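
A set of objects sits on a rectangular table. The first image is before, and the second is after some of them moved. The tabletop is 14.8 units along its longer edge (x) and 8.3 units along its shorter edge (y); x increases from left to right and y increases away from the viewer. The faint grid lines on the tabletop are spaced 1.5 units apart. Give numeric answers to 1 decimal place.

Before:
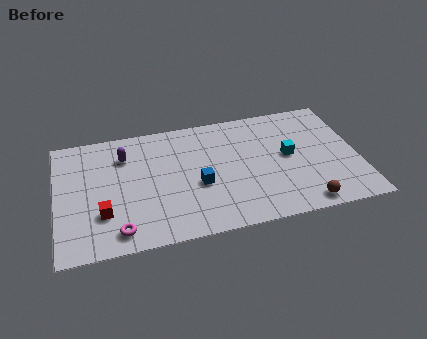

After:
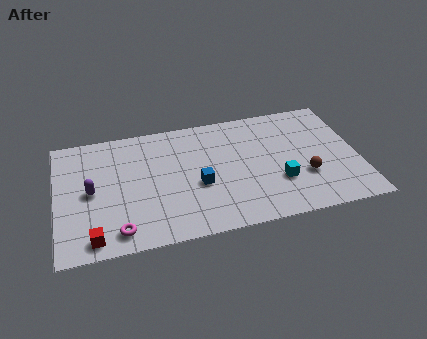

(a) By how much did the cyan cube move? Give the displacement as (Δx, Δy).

(-0.6, -1.7)

The cyan cube was at about (11.4, 4.4) and moved to about (10.8, 2.7).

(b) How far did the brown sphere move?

1.9

The brown sphere was near (11.9, 0.9) before and (12.1, 2.8) after, so it travelled √(0.2² + 1.9²) ≈ 1.9 units.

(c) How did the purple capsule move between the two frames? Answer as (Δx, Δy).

(-1.7, -2.1)

The purple capsule started near (3.4, 6.2) and ended near (1.7, 4.1).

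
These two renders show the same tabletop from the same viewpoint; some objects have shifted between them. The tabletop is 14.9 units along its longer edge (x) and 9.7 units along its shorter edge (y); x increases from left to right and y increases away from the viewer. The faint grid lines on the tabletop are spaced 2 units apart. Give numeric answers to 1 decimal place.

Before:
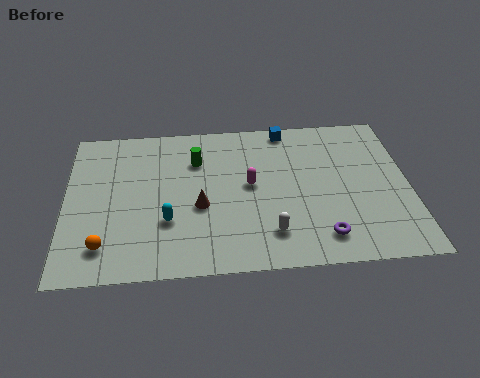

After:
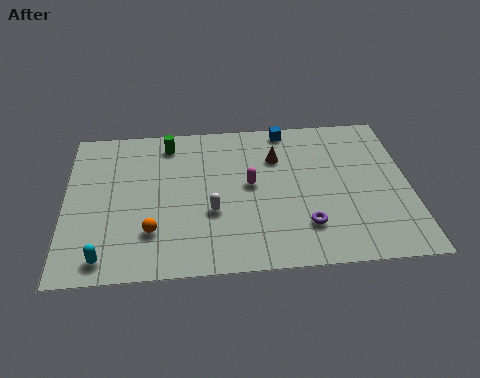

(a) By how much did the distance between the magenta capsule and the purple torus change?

-1.0

They were about 4.6 units apart before and 3.6 after — 1.0 units closer together.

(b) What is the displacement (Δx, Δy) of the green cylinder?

(-1.2, 1.2)

The green cylinder was at about (5.7, 7.0) and moved to about (4.5, 8.2).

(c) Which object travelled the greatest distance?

the brown cone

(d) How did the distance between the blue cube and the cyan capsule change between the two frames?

+3.3

They were about 7.7 units apart before and 11.0 after — 3.3 units further apart.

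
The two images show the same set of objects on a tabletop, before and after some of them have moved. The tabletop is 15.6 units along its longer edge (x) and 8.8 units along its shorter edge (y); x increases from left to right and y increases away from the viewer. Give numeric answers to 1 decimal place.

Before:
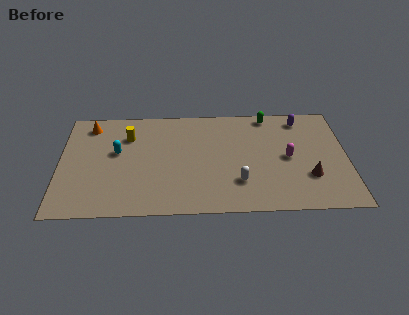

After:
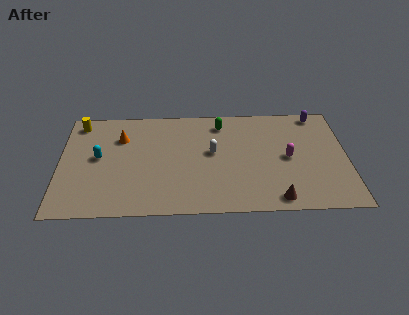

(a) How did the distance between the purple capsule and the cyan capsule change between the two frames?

+2.0

They were about 10.4 units apart before and 12.4 after — 2.0 units further apart.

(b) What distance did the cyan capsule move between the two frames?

1.1

From (3.1, 5.1) to (2.1, 4.7), the cyan capsule covered √(1.0² + 0.4²) ≈ 1.1 units.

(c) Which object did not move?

the magenta capsule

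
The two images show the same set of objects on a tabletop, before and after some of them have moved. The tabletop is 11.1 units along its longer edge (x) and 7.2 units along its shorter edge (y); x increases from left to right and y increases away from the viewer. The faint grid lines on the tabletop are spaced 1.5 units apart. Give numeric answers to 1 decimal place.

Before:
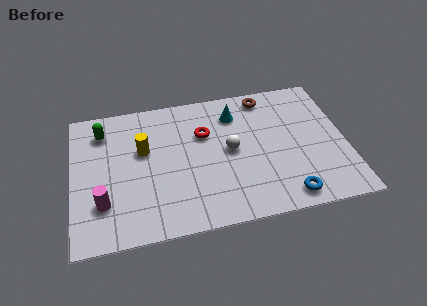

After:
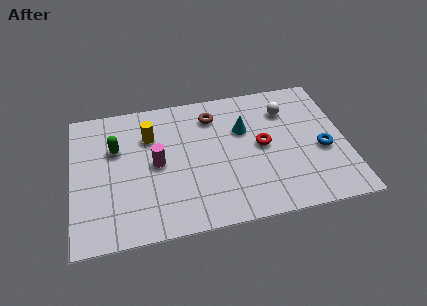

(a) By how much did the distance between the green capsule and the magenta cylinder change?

-1.8

They were about 3.7 units apart before and 1.9 after — 1.8 units closer together.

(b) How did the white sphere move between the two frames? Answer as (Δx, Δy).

(2.4, 1.7)

The white sphere was at about (6.4, 3.7) and moved to about (8.8, 5.4).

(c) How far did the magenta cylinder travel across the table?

2.7

The magenta cylinder was near (1.2, 2.0) before and (3.4, 3.6) after, so it travelled √(2.2² + 1.6²) ≈ 2.7 units.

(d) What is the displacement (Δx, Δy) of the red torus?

(2.3, -1.1)

From the two frames, the red torus sits at roughly (5.4, 4.8) before and (7.7, 3.7) after.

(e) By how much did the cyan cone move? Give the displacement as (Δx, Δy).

(0.3, -0.9)

The cyan cone was at about (6.7, 5.6) and moved to about (7.0, 4.7).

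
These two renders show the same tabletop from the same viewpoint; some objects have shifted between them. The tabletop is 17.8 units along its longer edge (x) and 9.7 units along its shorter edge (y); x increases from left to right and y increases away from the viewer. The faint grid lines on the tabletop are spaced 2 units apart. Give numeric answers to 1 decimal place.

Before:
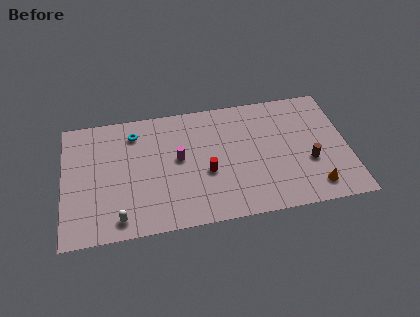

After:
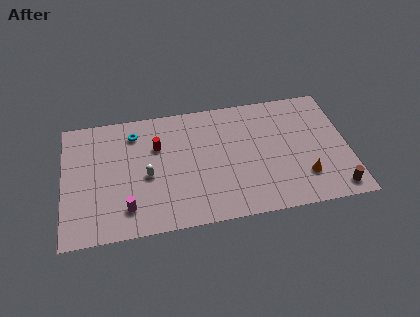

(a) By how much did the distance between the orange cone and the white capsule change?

-2.2

They were about 12.1 units apart before and 9.9 after — 2.2 units closer together.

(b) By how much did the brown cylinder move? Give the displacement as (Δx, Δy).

(1.5, -2.4)

The brown cylinder was at about (15.3, 3.6) and moved to about (16.8, 1.2).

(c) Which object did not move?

the cyan torus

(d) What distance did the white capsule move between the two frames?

3.5

The white capsule was near (3.4, 1.3) before and (5.2, 4.3) after, so it travelled √(1.8² + 3.0²) ≈ 3.5 units.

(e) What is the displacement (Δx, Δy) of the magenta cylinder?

(-3.3, -3.3)

The magenta cylinder was at about (7.2, 5.3) and moved to about (3.9, 2.0).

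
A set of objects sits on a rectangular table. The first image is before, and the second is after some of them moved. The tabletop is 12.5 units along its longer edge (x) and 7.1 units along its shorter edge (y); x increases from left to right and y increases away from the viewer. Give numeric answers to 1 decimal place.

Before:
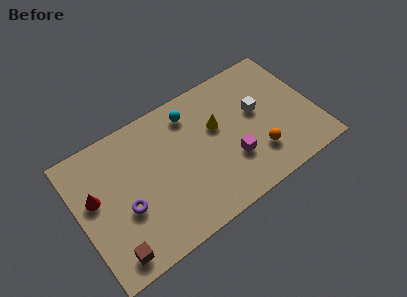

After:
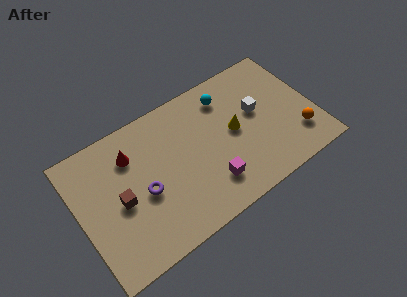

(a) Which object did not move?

the white cube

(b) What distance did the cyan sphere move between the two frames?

1.9

The cyan sphere was near (6.3, 5.8) before and (8.2, 5.7) after, so it travelled √(1.9² + 0.1²) ≈ 1.9 units.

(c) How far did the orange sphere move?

2.2

From (9.2, 1.9) to (11.4, 1.8), the orange sphere covered √(2.2² + 0.1²) ≈ 2.2 units.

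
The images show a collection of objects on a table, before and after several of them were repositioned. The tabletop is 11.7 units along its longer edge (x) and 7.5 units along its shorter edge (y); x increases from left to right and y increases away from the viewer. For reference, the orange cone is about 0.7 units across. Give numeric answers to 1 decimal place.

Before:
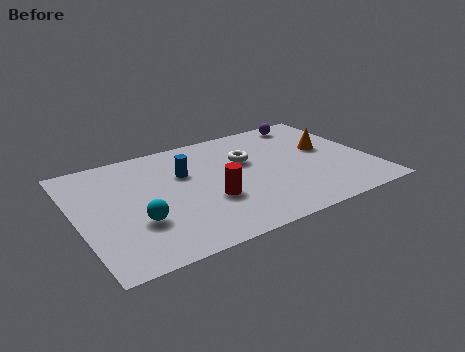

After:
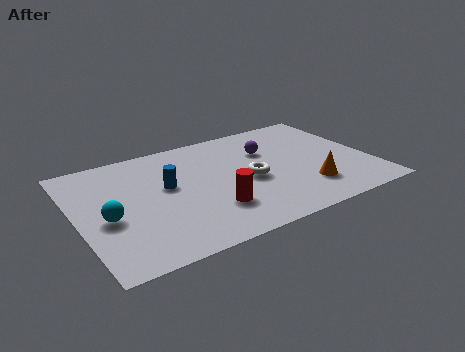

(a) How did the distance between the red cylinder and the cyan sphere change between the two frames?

+1.2

They were about 2.9 units apart before and 4.1 after — 1.2 units further apart.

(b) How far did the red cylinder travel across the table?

0.6

The red cylinder was near (5.1, 2.7) before and (5.1, 2.1) after, so it travelled √(0.0² + 0.6²) ≈ 0.6 units.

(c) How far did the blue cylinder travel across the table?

1.0

From (4.4, 4.9) to (3.6, 4.3), the blue cylinder covered √(0.8² + 0.6²) ≈ 1.0 units.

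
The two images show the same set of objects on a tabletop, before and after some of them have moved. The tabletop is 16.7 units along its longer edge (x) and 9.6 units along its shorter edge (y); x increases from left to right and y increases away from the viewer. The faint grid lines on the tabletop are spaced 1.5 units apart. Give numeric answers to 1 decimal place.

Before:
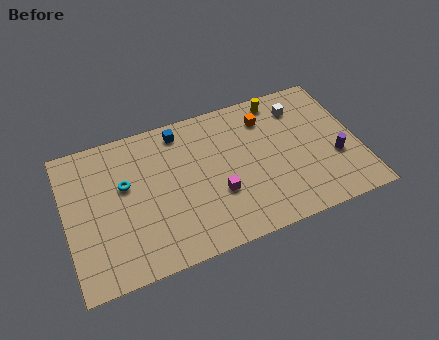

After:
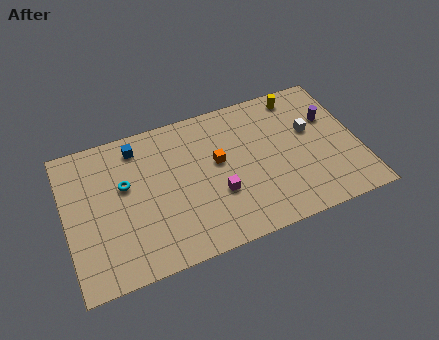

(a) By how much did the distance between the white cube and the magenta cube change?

-0.6

The distance was about 6.7 in the first image and 6.1 in the second, so they moved 0.6 units closer together.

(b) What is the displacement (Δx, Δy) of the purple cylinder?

(0.0, 2.8)

The purple cylinder was at about (15.3, 3.5) and moved to about (15.3, 6.3).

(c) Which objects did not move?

the cyan torus and the magenta cube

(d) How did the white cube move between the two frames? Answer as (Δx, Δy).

(0.4, -1.8)

The white cube started near (13.7, 7.6) and ended near (14.1, 5.8).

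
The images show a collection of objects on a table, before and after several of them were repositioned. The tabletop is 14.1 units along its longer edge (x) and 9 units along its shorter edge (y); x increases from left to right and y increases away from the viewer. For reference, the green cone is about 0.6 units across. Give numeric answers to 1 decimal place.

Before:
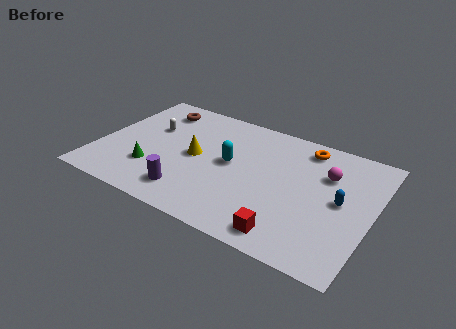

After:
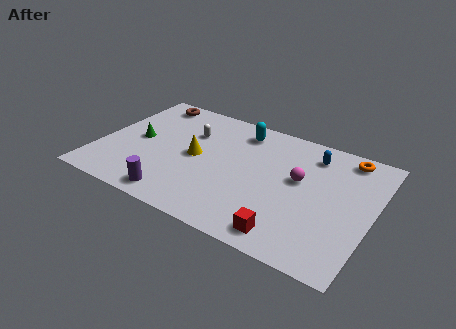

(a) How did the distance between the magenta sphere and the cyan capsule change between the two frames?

-0.9

Before: roughly 5.0 units apart; after: 4.1. That's 0.9 units closer together.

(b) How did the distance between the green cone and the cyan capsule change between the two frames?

+1.4

Before: roughly 4.4 units apart; after: 5.8. That's 1.4 units further apart.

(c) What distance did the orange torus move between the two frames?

2.1

From (10.3, 7.7) to (12.4, 7.9), the orange torus covered √(2.1² + 0.2²) ≈ 2.1 units.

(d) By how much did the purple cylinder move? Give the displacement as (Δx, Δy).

(-0.6, -0.6)

From the two frames, the purple cylinder sits at roughly (5.1, 1.7) before and (4.5, 1.1) after.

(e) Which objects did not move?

the yellow cone and the red cube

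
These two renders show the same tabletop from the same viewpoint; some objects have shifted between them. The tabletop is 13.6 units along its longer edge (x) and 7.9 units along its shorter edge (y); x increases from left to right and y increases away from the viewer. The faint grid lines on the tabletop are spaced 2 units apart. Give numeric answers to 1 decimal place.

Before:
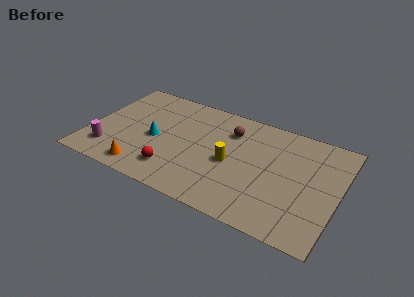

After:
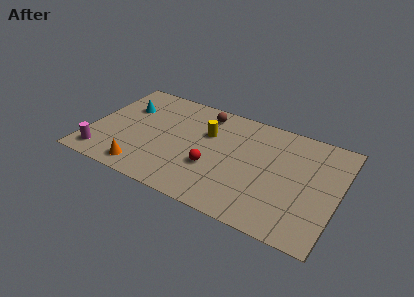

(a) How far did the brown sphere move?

1.8

The brown sphere was near (7.5, 5.9) before and (5.9, 6.7) after, so it travelled √(1.6² + 0.8²) ≈ 1.8 units.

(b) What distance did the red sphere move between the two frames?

2.3

The red sphere moved from about (4.9, 1.7) to (6.9, 2.8), a distance of √(2.0² + 1.1²) ≈ 2.3.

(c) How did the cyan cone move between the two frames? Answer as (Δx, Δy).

(-1.9, 1.8)

From the two frames, the cyan cone sits at roughly (3.6, 3.6) before and (1.7, 5.4) after.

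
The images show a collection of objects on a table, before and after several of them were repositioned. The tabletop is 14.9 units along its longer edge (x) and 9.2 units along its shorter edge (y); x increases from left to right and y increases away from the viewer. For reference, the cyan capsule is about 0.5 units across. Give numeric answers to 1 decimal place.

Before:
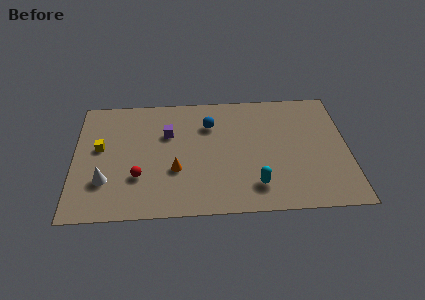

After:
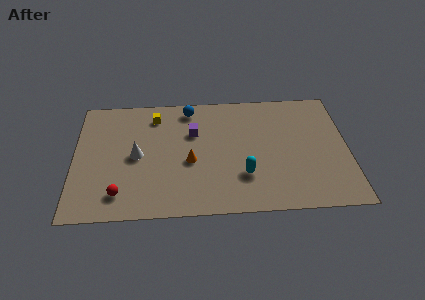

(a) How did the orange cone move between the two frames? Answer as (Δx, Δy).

(0.8, 0.6)

From the two frames, the orange cone sits at roughly (5.5, 3.3) before and (6.3, 3.9) after.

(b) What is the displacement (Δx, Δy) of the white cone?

(1.7, 1.8)

The white cone was at about (1.7, 2.7) and moved to about (3.4, 4.5).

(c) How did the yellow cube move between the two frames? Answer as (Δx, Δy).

(3.0, 2.3)

From the two frames, the yellow cube sits at roughly (1.4, 5.2) before and (4.4, 7.5) after.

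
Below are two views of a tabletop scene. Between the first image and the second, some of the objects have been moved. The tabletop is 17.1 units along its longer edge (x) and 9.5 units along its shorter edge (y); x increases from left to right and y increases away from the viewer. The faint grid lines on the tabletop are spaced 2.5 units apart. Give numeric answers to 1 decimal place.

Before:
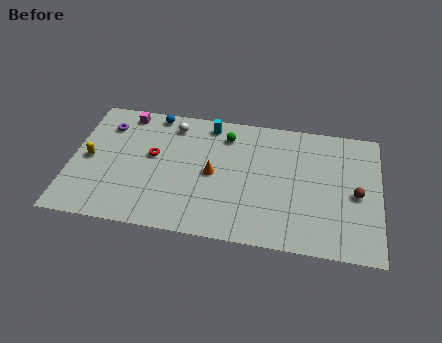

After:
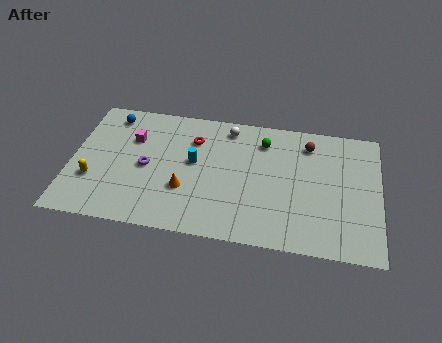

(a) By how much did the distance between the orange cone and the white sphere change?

+1.4

The distance was about 4.1 in the first image and 5.5 in the second, so they moved 1.4 units further apart.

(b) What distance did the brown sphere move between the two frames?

4.3

The brown sphere moved from about (15.8, 4.4) to (13.1, 7.7), a distance of √(2.7² + 3.3²) ≈ 4.3.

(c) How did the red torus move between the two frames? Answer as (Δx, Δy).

(2.2, 1.6)

The red torus started near (4.5, 5.4) and ended near (6.7, 7.0).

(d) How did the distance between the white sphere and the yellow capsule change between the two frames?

+3.3

Before: roughly 5.6 units apart; after: 8.9. That's 3.3 units further apart.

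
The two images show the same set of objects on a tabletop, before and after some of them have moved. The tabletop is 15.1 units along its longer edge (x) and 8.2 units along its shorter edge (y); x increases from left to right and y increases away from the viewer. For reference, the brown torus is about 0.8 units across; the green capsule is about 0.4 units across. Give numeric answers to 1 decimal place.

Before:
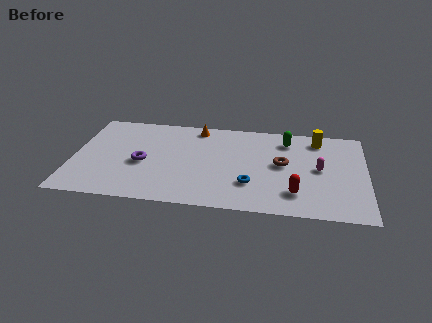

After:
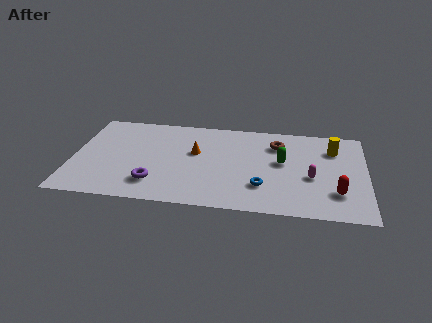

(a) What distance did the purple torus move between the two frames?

1.8

From (3.6, 3.6) to (4.3, 1.9), the purple torus covered √(0.7² + 1.7²) ≈ 1.8 units.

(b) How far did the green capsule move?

2.0

The green capsule was near (11.0, 6.6) before and (10.8, 4.6) after, so it travelled √(0.2² + 2.0²) ≈ 2.0 units.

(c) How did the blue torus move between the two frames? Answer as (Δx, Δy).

(0.6, -0.1)

The blue torus was at about (9.2, 2.4) and moved to about (9.8, 2.3).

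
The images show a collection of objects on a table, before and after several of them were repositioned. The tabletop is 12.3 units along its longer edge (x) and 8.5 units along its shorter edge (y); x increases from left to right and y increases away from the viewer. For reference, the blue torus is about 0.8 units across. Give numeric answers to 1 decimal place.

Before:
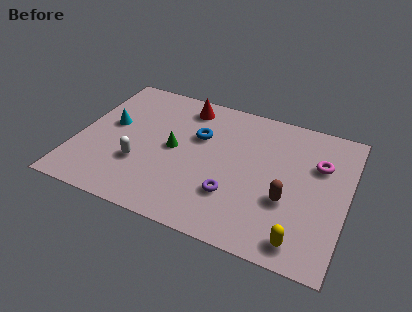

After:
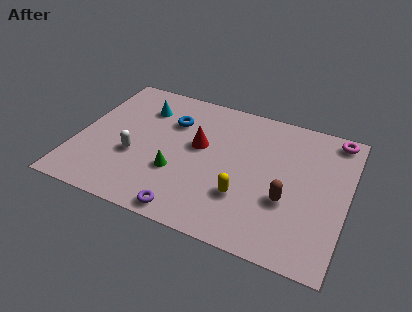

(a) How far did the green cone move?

1.4

From (4.4, 4.3) to (4.7, 2.9), the green cone covered √(0.3² + 1.4²) ≈ 1.4 units.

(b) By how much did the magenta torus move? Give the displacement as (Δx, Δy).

(0.6, 1.9)

The magenta torus was at about (10.9, 5.7) and moved to about (11.5, 7.6).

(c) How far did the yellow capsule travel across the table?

3.1

The yellow capsule was near (10.5, 1.1) before and (7.8, 2.6) after, so it travelled √(2.7² + 1.5²) ≈ 3.1 units.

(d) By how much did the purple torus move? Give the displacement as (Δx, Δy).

(-1.8, -1.7)

The purple torus started near (7.3, 2.5) and ended near (5.5, 0.8).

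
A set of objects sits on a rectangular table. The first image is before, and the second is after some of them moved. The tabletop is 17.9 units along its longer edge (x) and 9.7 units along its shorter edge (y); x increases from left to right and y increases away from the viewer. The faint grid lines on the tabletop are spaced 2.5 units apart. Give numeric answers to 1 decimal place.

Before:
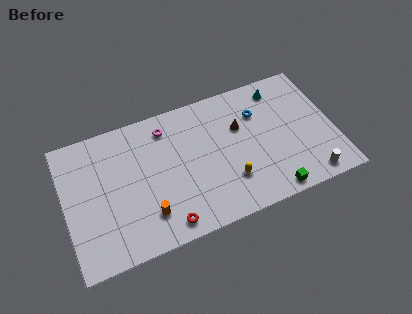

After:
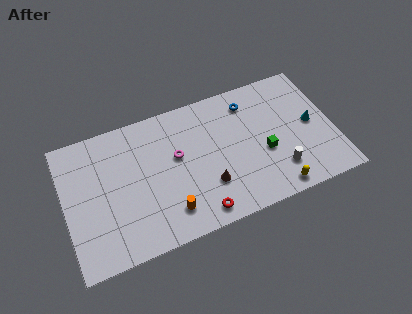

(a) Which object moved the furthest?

the brown cone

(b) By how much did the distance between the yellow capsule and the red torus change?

+0.5

They were about 4.6 units apart before and 5.1 after — 0.5 units further apart.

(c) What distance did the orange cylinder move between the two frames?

1.4

From (5.2, 2.3) to (6.6, 2.0), the orange cylinder covered √(1.4² + 0.3²) ≈ 1.4 units.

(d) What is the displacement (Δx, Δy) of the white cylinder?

(-1.9, 1.2)

The white cylinder started near (15.9, 1.1) and ended near (14.0, 2.3).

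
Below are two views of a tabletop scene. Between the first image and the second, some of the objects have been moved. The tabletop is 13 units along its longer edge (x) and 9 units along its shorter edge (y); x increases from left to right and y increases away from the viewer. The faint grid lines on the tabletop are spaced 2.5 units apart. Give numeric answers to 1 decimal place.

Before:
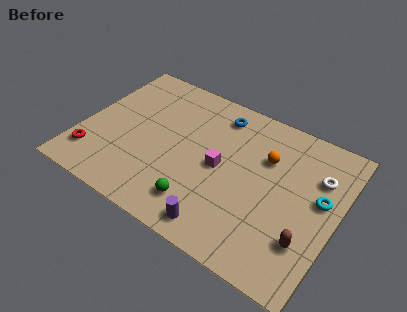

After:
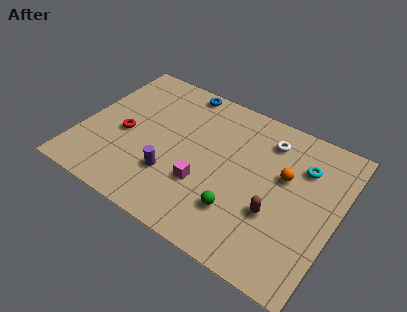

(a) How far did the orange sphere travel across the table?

1.2

The orange sphere moved from about (9.2, 6.1) to (10.2, 5.5), a distance of √(1.0² + 0.6²) ≈ 1.2.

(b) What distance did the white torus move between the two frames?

2.8

From (11.8, 6.3) to (9.1, 7.2), the white torus covered √(2.7² + 0.9²) ≈ 2.8 units.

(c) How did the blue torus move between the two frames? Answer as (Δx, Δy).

(-2.1, 0.7)

The blue torus started near (6.5, 7.5) and ended near (4.4, 8.2).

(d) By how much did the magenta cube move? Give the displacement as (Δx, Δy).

(-0.6, -1.4)

The magenta cube started near (7.1, 4.4) and ended near (6.5, 3.0).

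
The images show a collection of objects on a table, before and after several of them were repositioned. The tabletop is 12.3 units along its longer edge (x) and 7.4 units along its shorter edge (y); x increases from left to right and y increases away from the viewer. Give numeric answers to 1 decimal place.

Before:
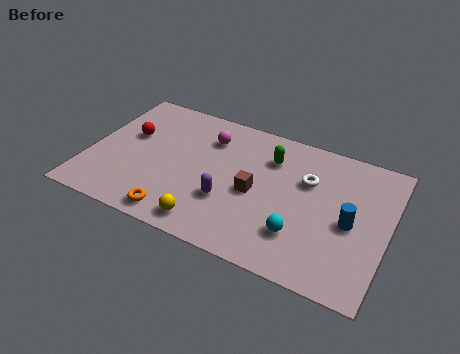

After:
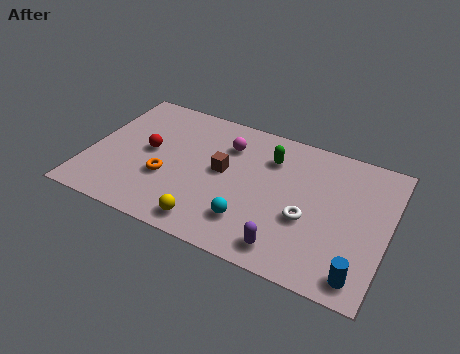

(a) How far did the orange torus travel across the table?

1.9

The orange torus was near (4.0, 0.9) before and (3.3, 2.7) after, so it travelled √(0.7² + 1.8²) ≈ 1.9 units.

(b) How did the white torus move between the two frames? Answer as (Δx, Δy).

(0.2, -2.0)

The white torus was at about (8.9, 4.9) and moved to about (9.1, 2.9).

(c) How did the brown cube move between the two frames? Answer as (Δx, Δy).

(-1.4, 0.6)

From the two frames, the brown cube sits at roughly (6.9, 3.4) before and (5.5, 4.0) after.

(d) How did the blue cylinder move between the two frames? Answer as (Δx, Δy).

(0.6, -2.4)

From the two frames, the blue cylinder sits at roughly (10.8, 3.4) before and (11.4, 1.0) after.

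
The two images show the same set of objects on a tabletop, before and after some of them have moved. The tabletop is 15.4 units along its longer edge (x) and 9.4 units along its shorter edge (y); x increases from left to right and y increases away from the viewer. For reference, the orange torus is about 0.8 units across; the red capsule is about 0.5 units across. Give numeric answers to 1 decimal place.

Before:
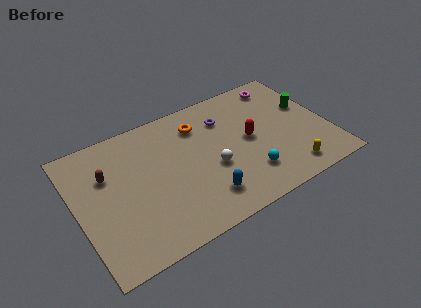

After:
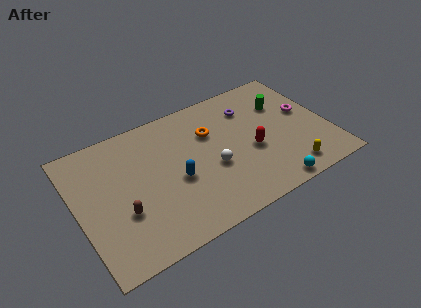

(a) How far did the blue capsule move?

2.4

The blue capsule was near (7.3, 2.0) before and (5.9, 4.0) after, so it travelled √(1.4² + 2.0²) ≈ 2.4 units.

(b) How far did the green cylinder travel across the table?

1.6

The green cylinder moved from about (14.4, 5.7) to (13.0, 6.5), a distance of √(1.4² + 0.8²) ≈ 1.6.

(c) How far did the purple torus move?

1.6

The purple torus moved from about (9.4, 7.0) to (11.0, 7.1), a distance of √(1.6² + 0.1²) ≈ 1.6.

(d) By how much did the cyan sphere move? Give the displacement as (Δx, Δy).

(1.1, -1.5)

From the two frames, the cyan sphere sits at roughly (10.1, 2.3) before and (11.2, 0.8) after.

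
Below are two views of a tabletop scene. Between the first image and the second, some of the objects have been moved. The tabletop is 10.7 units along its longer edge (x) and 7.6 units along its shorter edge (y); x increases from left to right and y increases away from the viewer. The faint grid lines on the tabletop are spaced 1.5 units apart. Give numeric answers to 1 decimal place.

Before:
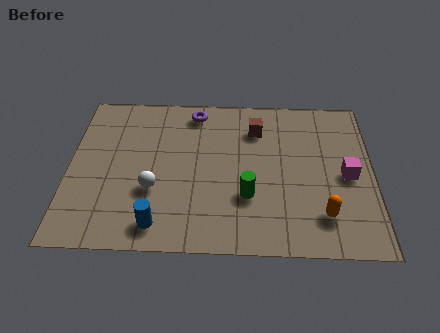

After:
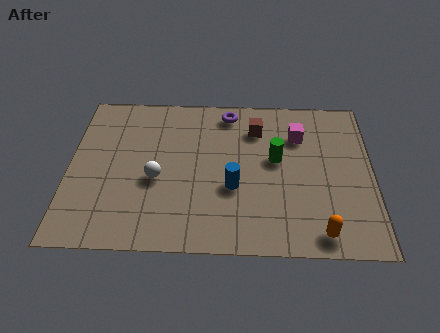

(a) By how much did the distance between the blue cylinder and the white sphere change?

+1.1

They were about 1.6 units apart before and 2.7 after — 1.1 units further apart.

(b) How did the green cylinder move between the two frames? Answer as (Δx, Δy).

(1.0, 1.8)

The green cylinder started near (6.3, 2.5) and ended near (7.3, 4.3).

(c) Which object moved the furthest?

the blue cylinder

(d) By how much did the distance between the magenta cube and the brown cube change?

-2.4

They were about 3.9 units apart before and 1.5 after — 2.4 units closer together.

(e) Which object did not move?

the brown cube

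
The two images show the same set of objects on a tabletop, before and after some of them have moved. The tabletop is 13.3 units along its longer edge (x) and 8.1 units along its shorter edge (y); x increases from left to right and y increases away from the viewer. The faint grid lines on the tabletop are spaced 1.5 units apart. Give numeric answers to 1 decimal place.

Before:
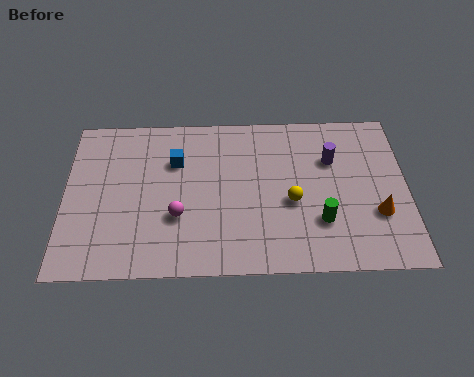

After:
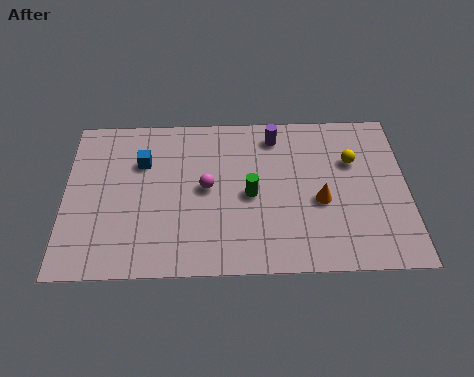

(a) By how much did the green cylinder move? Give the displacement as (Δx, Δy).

(-2.7, 1.4)

The green cylinder was at about (9.9, 2.4) and moved to about (7.2, 3.8).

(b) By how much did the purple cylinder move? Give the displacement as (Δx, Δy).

(-2.2, 1.3)

The purple cylinder was at about (10.4, 5.5) and moved to about (8.2, 6.8).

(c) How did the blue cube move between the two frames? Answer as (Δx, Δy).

(-1.3, 0.0)

The blue cube started near (4.3, 5.6) and ended near (3.0, 5.6).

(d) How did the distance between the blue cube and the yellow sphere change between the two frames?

+3.2

They were about 5.0 units apart before and 8.2 after — 3.2 units further apart.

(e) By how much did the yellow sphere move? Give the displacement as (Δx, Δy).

(2.4, 2.0)

The yellow sphere was at about (8.8, 3.4) and moved to about (11.2, 5.4).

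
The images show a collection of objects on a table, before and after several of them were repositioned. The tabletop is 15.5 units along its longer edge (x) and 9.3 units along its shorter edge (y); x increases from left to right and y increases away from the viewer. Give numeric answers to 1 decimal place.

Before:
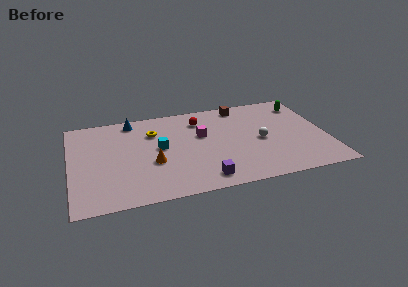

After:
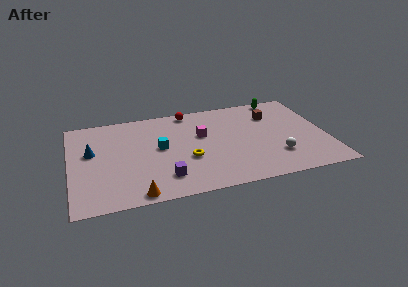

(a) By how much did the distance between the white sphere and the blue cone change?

+2.9

The distance was about 8.5 in the first image and 11.4 in the second, so they moved 2.9 units further apart.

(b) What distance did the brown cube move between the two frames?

2.3

From (10.6, 8.2) to (12.4, 6.8), the brown cube covered √(1.8² + 1.4²) ≈ 2.3 units.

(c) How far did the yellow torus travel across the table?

3.7

From (5.1, 6.7) to (7.0, 3.5), the yellow torus covered √(1.9² + 3.2²) ≈ 3.7 units.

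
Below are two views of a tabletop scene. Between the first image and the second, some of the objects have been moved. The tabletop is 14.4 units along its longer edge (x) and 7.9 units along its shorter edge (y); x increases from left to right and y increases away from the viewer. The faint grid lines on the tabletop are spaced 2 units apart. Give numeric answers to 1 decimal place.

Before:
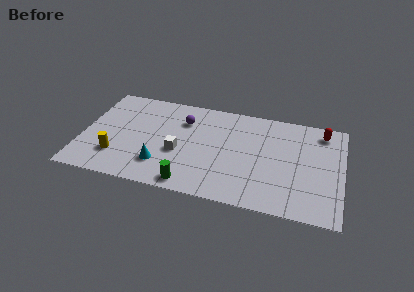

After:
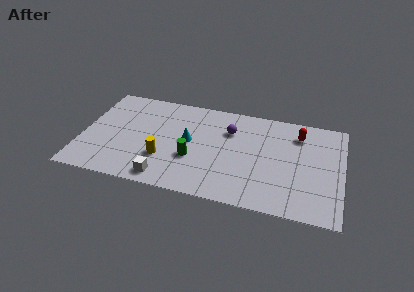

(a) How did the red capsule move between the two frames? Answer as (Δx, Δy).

(-1.3, -0.5)

The red capsule started near (13.2, 6.7) and ended near (11.9, 6.2).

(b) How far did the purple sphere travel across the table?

2.6

The purple sphere moved from about (5.5, 5.8) to (8.1, 5.6), a distance of √(2.6² + 0.2²) ≈ 2.6.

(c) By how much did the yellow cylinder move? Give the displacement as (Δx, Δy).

(2.6, 0.4)

From the two frames, the yellow cylinder sits at roughly (2.0, 2.1) before and (4.6, 2.5) after.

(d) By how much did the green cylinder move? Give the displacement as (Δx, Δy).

(0.0, 2.0)

The green cylinder was at about (6.2, 0.9) and moved to about (6.2, 2.9).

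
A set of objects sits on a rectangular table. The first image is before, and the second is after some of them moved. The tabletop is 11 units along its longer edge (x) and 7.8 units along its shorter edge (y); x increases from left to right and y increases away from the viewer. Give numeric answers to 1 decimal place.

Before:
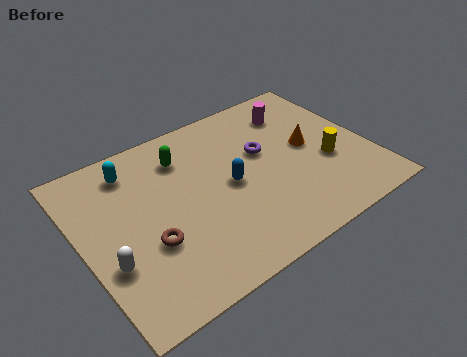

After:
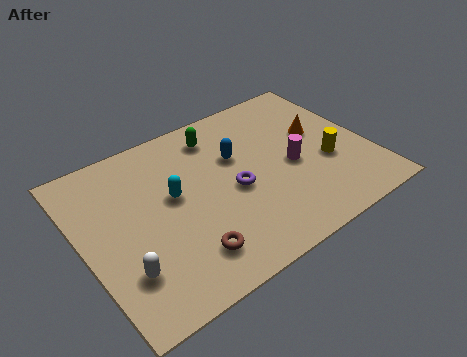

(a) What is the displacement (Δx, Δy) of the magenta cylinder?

(-0.7, -2.6)

The magenta cylinder was at about (8.7, 6.1) and moved to about (8.0, 3.5).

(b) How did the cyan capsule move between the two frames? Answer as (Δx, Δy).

(1.2, -2.0)

The cyan capsule was at about (2.3, 6.4) and moved to about (3.5, 4.4).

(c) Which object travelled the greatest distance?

the magenta cylinder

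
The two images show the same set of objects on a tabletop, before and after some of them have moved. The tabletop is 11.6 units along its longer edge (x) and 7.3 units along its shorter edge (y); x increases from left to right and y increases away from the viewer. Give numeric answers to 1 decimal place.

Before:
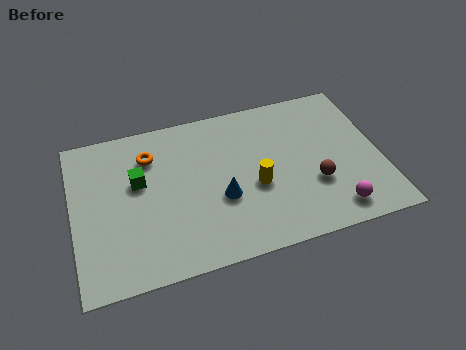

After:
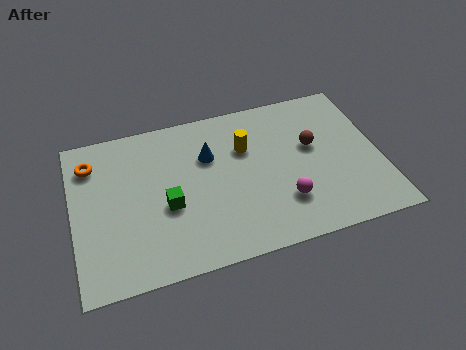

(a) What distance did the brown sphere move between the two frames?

1.8

From (9.0, 2.5) to (9.1, 4.3), the brown sphere covered √(0.1² + 1.8²) ≈ 1.8 units.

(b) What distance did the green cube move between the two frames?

1.7

From (2.5, 4.4) to (3.5, 3.0), the green cube covered √(1.0² + 1.4²) ≈ 1.7 units.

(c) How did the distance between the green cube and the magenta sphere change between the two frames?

-3.4

The distance was about 7.8 in the first image and 4.4 in the second, so they moved 3.4 units closer together.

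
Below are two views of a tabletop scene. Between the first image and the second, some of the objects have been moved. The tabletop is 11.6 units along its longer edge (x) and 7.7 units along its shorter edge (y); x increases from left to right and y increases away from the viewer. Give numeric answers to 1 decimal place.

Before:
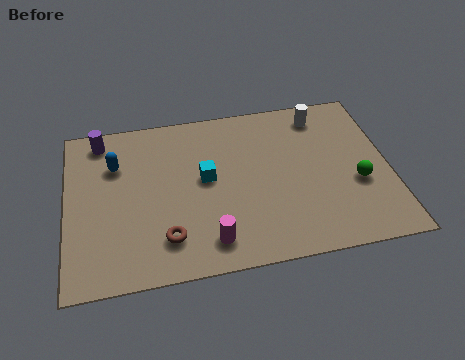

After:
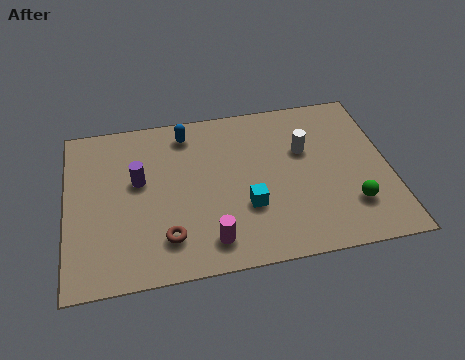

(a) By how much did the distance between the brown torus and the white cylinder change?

-1.5

The distance was about 7.5 in the first image and 6.0 in the second, so they moved 1.5 units closer together.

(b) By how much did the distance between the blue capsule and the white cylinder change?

-3.1

They were about 7.6 units apart before and 4.5 after — 3.1 units closer together.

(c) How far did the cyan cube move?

2.1

The cyan cube moved from about (5.0, 4.2) to (6.4, 2.6), a distance of √(1.4² + 1.6²) ≈ 2.1.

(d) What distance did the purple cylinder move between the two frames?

2.6

The purple cylinder was near (1.3, 6.7) before and (2.6, 4.5) after, so it travelled √(1.3² + 2.2²) ≈ 2.6 units.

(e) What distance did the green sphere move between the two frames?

1.0

The green sphere was near (10.4, 3.0) before and (10.1, 2.0) after, so it travelled √(0.3² + 1.0²) ≈ 1.0 units.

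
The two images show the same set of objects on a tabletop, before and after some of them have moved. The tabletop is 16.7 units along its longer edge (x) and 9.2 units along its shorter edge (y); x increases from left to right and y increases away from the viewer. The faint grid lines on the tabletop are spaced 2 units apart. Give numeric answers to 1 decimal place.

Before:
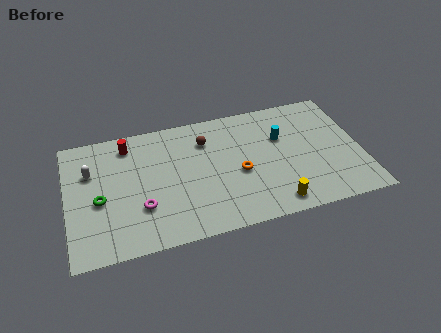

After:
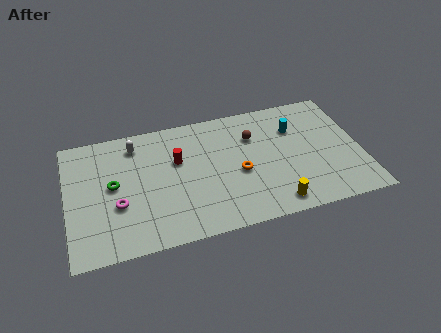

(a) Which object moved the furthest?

the red cylinder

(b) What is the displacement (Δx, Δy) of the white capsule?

(2.6, 1.4)

The white capsule started near (1.4, 6.2) and ended near (4.0, 7.6).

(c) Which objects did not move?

the yellow cylinder and the orange torus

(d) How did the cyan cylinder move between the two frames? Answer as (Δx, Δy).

(0.8, 0.5)

The cyan cylinder started near (12.3, 6.0) and ended near (13.1, 6.5).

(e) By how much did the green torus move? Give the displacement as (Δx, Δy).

(0.8, 0.9)

The green torus started near (1.8, 4.0) and ended near (2.6, 4.9).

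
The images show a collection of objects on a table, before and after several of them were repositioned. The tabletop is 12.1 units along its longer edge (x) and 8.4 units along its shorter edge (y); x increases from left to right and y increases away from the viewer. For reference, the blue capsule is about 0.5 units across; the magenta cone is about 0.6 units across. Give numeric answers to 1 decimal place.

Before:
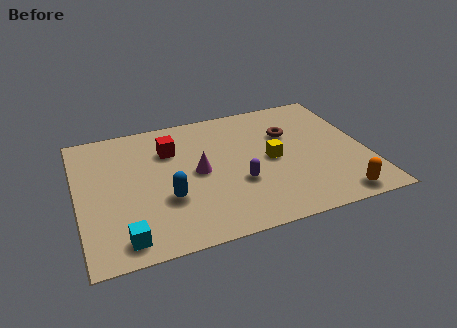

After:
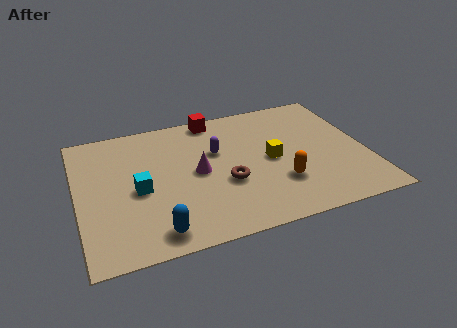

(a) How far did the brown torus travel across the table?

3.8

The brown torus moved from about (9.0, 5.6) to (6.1, 3.2), a distance of √(2.9² + 2.4²) ≈ 3.8.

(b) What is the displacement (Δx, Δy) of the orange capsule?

(-2.2, 1.6)

The orange capsule started near (10.5, 0.9) and ended near (8.3, 2.5).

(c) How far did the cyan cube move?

2.8

The cyan cube moved from about (1.7, 1.1) to (2.5, 3.8), a distance of √(0.8² + 2.7²) ≈ 2.8.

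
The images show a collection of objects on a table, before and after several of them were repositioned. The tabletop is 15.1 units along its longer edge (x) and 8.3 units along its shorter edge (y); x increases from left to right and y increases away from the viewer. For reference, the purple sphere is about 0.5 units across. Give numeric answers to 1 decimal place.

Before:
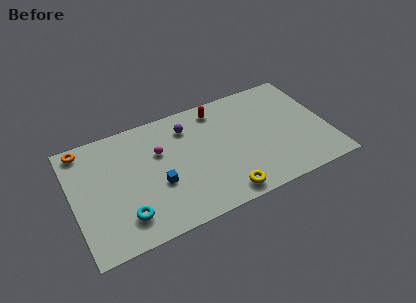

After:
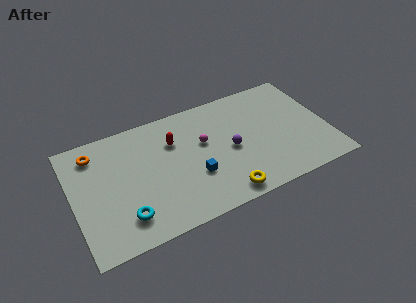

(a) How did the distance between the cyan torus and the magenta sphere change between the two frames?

+1.6

They were about 4.3 units apart before and 5.9 after — 1.6 units further apart.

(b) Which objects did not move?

the cyan torus and the yellow torus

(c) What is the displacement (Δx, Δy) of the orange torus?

(0.6, -0.6)

The orange torus started near (0.9, 7.4) and ended near (1.5, 6.8).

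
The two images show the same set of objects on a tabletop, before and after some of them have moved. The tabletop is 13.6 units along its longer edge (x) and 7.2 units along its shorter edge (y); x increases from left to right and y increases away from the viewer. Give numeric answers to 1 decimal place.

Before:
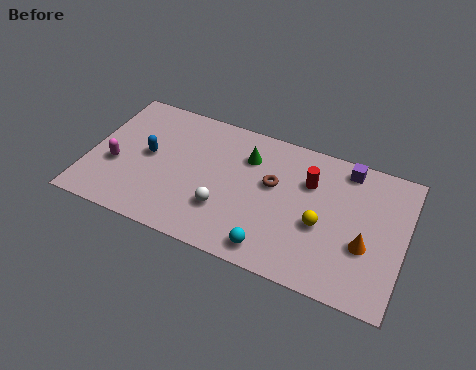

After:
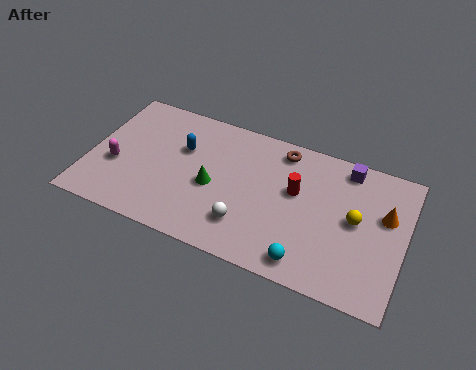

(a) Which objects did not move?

the magenta capsule and the purple cube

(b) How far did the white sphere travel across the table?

1.1

The white sphere was near (6.0, 2.2) before and (7.0, 1.8) after, so it travelled √(1.0² + 0.4²) ≈ 1.1 units.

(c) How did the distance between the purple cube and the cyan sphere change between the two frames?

-0.5

The distance was about 5.9 in the first image and 5.4 in the second, so they moved 0.5 units closer together.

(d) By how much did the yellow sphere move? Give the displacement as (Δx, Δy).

(1.4, 0.8)

The yellow sphere started near (10.1, 3.0) and ended near (11.5, 3.8).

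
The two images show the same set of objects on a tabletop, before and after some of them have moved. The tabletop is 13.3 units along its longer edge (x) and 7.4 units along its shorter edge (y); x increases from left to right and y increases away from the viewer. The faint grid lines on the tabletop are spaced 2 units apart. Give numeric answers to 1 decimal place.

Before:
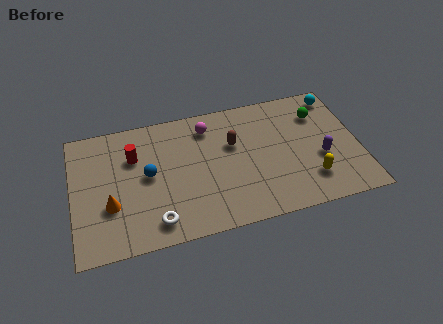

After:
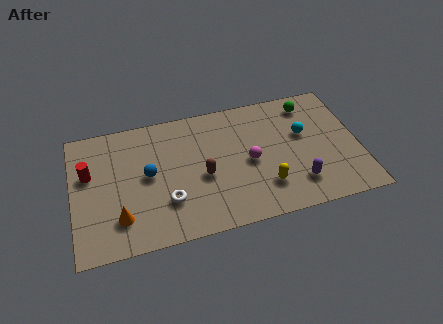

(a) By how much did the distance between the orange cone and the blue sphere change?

+0.3

They were about 2.2 units apart before and 2.5 after — 0.3 units further apart.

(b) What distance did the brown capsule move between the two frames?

2.1

From (7.5, 4.7) to (6.0, 3.2), the brown capsule covered √(1.5² + 1.5²) ≈ 2.1 units.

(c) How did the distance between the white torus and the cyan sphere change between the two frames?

-3.3

The distance was about 10.2 in the first image and 6.9 in the second, so they moved 3.3 units closer together.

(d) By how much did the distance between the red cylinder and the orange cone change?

+0.3

Before: roughly 2.8 units apart; after: 3.1. That's 0.3 units further apart.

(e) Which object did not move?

the blue sphere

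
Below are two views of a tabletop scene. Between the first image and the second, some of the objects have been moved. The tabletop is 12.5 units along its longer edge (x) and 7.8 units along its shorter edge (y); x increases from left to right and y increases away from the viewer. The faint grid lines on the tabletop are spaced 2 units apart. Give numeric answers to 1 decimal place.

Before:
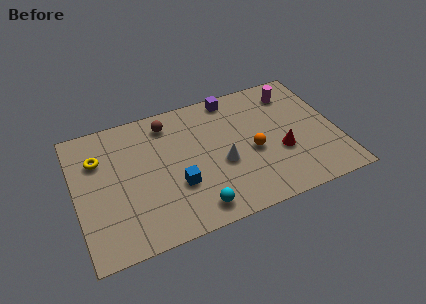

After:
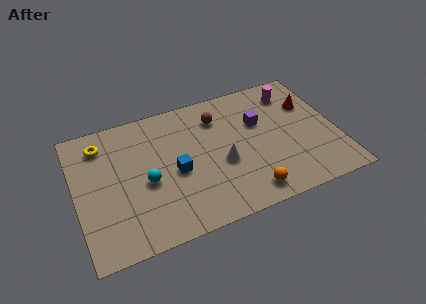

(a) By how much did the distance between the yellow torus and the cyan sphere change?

-2.6

Before: roughly 6.1 units apart; after: 3.5. That's 2.6 units closer together.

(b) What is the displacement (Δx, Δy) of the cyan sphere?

(-2.1, 2.3)

The cyan sphere was at about (5.4, 1.1) and moved to about (3.3, 3.4).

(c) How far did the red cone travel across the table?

2.9

The red cone moved from about (9.7, 2.9) to (11.4, 5.3), a distance of √(1.7² + 2.4²) ≈ 2.9.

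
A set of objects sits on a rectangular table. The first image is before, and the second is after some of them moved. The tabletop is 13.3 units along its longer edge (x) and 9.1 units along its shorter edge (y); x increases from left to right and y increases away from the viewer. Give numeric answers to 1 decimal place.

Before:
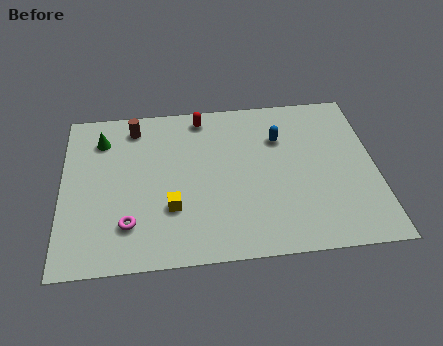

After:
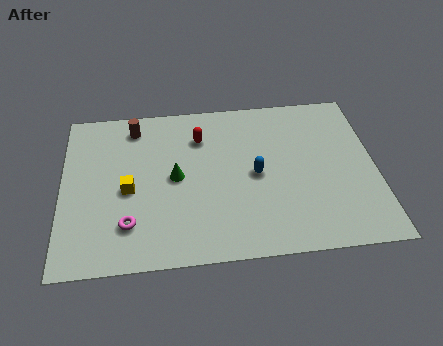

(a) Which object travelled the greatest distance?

the green cone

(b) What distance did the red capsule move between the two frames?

1.2

The red capsule moved from about (6.0, 8.0) to (5.9, 6.8), a distance of √(0.1² + 1.2²) ≈ 1.2.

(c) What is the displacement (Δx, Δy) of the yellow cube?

(-1.8, 1.2)

The yellow cube was at about (4.6, 2.9) and moved to about (2.8, 4.1).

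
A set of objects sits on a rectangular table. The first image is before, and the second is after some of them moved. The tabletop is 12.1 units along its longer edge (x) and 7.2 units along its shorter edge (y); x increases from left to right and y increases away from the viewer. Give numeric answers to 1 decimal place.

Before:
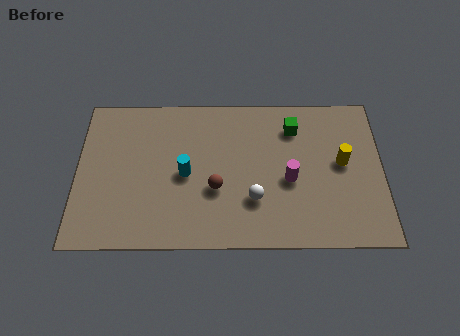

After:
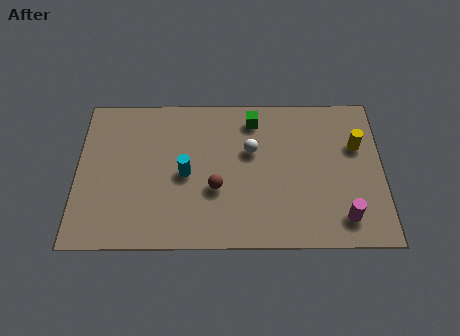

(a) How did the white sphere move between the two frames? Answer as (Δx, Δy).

(-0.1, 2.3)

The white sphere started near (7.0, 2.2) and ended near (6.9, 4.5).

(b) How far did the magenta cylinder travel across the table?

2.8

The magenta cylinder moved from about (8.4, 3.1) to (10.5, 1.3), a distance of √(2.1² + 1.8²) ≈ 2.8.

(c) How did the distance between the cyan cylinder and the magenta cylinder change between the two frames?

+2.4

Before: roughly 4.1 units apart; after: 6.5. That's 2.4 units further apart.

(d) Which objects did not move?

the cyan cylinder and the brown sphere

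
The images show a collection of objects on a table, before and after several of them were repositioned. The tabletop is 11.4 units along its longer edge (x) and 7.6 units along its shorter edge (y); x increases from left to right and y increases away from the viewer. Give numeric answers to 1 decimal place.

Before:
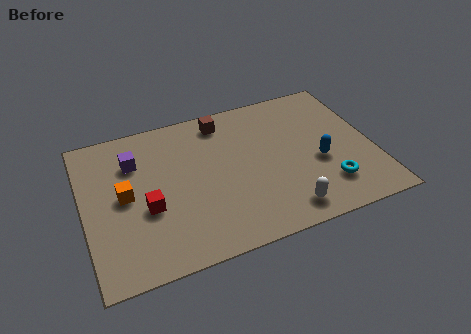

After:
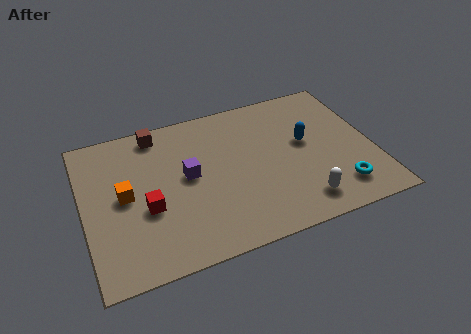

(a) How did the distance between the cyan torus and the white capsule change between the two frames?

-0.4

Before: roughly 1.9 units apart; after: 1.5. That's 0.4 units closer together.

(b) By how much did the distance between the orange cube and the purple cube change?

+0.8

They were about 1.7 units apart before and 2.5 after — 0.8 units further apart.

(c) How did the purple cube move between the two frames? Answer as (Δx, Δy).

(2.0, -1.4)

The purple cube was at about (2.1, 5.5) and moved to about (4.1, 4.1).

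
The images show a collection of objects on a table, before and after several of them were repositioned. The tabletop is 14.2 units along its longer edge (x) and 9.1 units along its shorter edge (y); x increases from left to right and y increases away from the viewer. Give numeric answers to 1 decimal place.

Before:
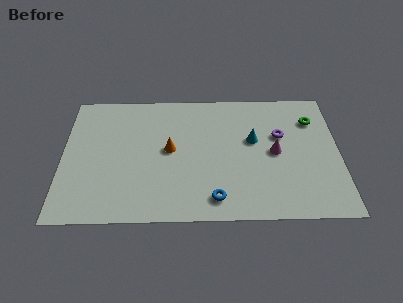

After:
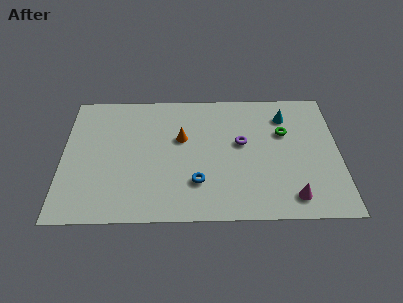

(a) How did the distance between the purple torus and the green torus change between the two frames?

+0.3

They were about 2.0 units apart before and 2.3 after — 0.3 units further apart.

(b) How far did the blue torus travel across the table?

1.4

The blue torus moved from about (7.8, 1.4) to (6.9, 2.5), a distance of √(0.9² + 1.1²) ≈ 1.4.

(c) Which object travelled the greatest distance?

the magenta cone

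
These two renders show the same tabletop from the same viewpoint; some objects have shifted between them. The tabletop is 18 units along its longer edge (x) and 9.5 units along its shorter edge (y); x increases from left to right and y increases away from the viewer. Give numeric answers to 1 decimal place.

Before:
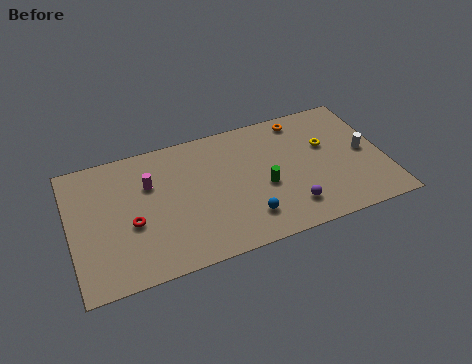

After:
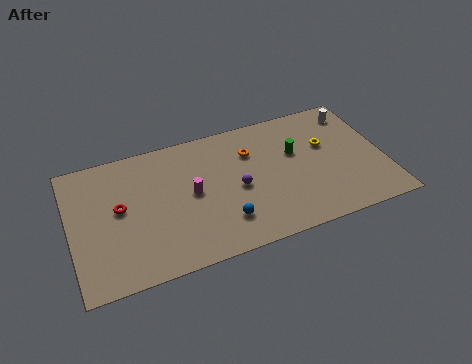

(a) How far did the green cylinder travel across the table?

2.8

The green cylinder was near (11.0, 4.0) before and (13.0, 5.9) after, so it travelled √(2.0² + 1.9²) ≈ 2.8 units.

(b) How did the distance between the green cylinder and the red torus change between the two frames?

+2.6

They were about 7.6 units apart before and 10.2 after — 2.6 units further apart.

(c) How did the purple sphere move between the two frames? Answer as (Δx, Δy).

(-2.8, 2.4)

From the two frames, the purple sphere sits at roughly (12.3, 2.0) before and (9.5, 4.4) after.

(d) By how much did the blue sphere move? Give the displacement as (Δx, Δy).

(-1.3, 0.2)

The blue sphere was at about (9.8, 2.1) and moved to about (8.5, 2.3).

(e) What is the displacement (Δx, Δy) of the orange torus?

(-3.1, -1.5)

The orange torus started near (13.6, 8.3) and ended near (10.5, 6.8).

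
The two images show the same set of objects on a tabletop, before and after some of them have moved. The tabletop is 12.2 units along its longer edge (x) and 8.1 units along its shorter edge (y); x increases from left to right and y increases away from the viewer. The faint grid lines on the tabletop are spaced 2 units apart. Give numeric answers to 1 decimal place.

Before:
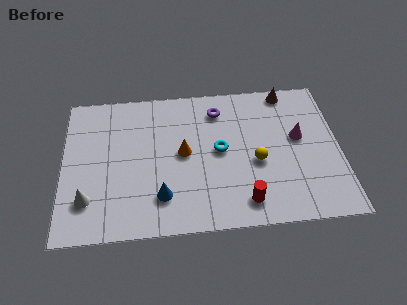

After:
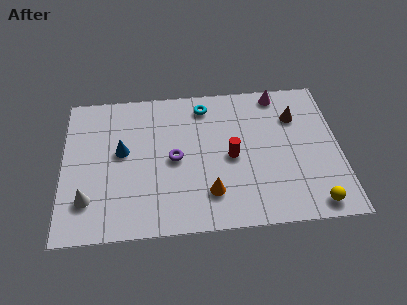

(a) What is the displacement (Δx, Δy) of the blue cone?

(-1.7, 2.6)

From the two frames, the blue cone sits at roughly (4.3, 1.9) before and (2.6, 4.5) after.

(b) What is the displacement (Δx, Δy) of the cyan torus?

(-0.6, 2.6)

The cyan torus started near (6.9, 4.2) and ended near (6.3, 6.8).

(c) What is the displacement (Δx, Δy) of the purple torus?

(-2.0, -2.6)

The purple torus started near (6.9, 6.5) and ended near (4.9, 3.9).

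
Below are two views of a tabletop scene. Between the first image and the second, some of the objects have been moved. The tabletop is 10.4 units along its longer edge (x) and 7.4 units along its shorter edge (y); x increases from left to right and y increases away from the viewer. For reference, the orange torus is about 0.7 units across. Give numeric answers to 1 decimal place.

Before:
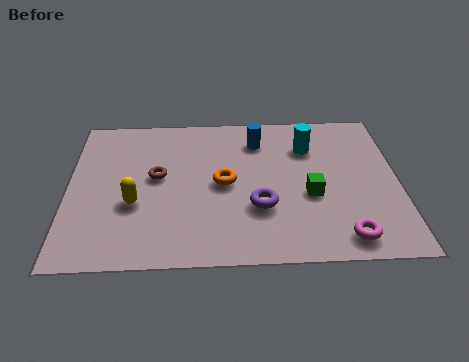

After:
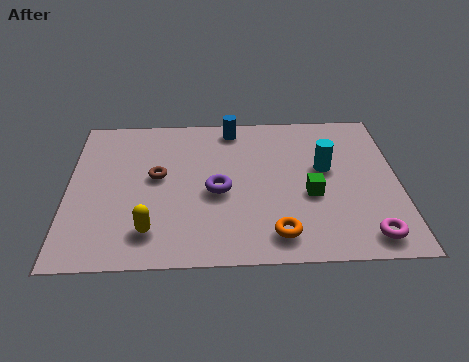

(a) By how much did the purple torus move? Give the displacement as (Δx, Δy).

(-1.3, 0.8)

From the two frames, the purple torus sits at roughly (6.0, 2.5) before and (4.7, 3.3) after.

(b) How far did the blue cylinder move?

1.1

The blue cylinder moved from about (6.0, 5.8) to (5.2, 6.5), a distance of √(0.8² + 0.7²) ≈ 1.1.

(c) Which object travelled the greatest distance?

the orange torus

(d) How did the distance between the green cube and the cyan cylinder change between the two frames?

-1.0

Before: roughly 2.4 units apart; after: 1.4. That's 1.0 units closer together.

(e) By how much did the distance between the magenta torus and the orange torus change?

-1.8

They were about 4.6 units apart before and 2.8 after — 1.8 units closer together.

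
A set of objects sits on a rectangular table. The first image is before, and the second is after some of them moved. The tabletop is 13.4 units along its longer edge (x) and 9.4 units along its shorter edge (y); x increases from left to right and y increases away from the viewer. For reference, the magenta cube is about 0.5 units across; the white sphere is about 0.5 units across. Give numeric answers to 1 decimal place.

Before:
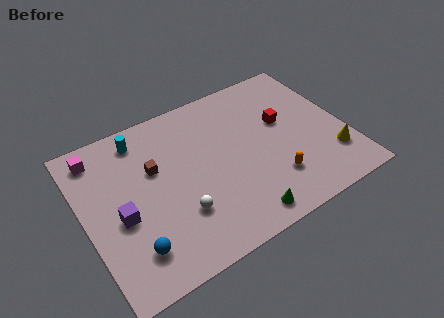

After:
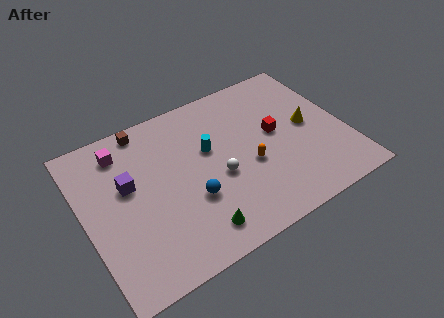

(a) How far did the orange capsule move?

1.7

The orange capsule moved from about (9.3, 2.4) to (8.3, 3.8), a distance of √(1.0² + 1.4²) ≈ 1.7.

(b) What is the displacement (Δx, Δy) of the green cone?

(-2.3, 0.4)

The green cone was at about (7.4, 1.1) and moved to about (5.1, 1.5).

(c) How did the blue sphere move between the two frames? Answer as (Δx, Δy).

(3.2, 1.3)

The blue sphere was at about (2.0, 2.0) and moved to about (5.2, 3.3).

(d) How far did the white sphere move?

2.5

The white sphere was near (4.5, 2.8) before and (6.7, 3.9) after, so it travelled √(2.2² + 1.1²) ≈ 2.5 units.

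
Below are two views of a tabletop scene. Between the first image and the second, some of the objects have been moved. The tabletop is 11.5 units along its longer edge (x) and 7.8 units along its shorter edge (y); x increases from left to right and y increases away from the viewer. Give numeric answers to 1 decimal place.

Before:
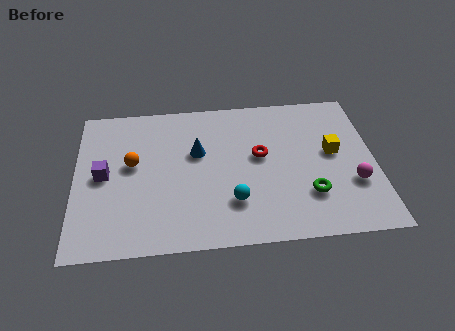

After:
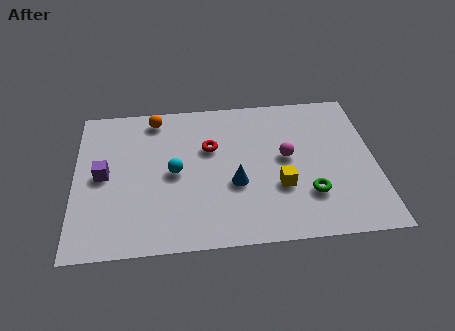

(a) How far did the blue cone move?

2.3

From (4.7, 4.8) to (6.1, 3.0), the blue cone covered √(1.4² + 1.8²) ≈ 2.3 units.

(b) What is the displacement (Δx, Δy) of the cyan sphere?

(-2.2, 1.7)

The cyan sphere was at about (6.0, 2.1) and moved to about (3.8, 3.8).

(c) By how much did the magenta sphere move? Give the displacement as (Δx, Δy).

(-2.5, 1.6)

From the two frames, the magenta sphere sits at roughly (10.6, 2.6) before and (8.1, 4.2) after.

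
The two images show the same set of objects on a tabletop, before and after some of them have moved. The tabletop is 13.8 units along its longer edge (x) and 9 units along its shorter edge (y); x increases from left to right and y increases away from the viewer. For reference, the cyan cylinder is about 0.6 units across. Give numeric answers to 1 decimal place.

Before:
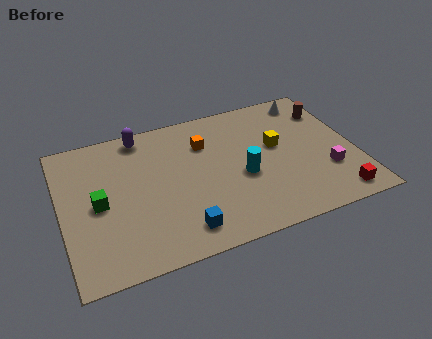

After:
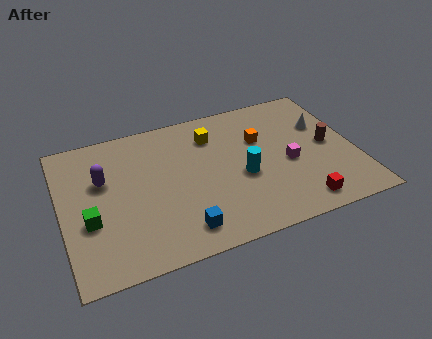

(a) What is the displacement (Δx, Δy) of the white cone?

(0.4, -1.9)

The white cone started near (12.1, 7.8) and ended near (12.5, 5.9).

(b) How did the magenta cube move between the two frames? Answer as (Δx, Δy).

(-1.7, 1.1)

From the two frames, the magenta cube sits at roughly (12.3, 2.8) before and (10.6, 3.9) after.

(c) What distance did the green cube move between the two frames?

1.0

The green cube was near (1.7, 4.3) before and (1.2, 3.4) after, so it travelled √(0.5² + 0.9²) ≈ 1.0 units.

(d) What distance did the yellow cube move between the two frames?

3.4

The yellow cube was near (10.2, 5.2) before and (7.3, 6.9) after, so it travelled √(2.9² + 1.7²) ≈ 3.4 units.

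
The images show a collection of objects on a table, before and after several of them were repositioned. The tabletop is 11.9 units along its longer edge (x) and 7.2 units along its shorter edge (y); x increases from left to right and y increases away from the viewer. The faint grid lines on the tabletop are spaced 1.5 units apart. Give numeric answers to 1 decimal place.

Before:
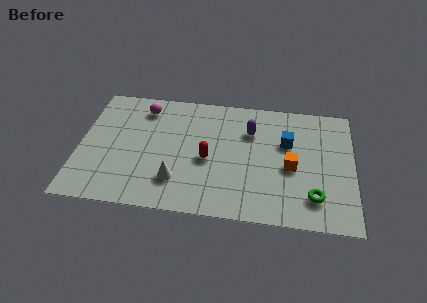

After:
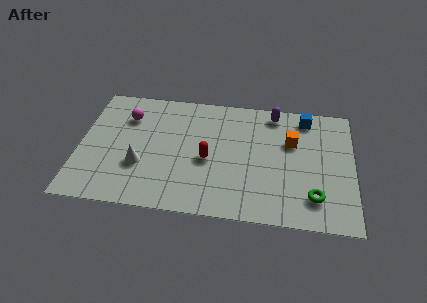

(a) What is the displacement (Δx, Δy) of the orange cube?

(0.0, 1.5)

From the two frames, the orange cube sits at roughly (9.2, 3.2) before and (9.2, 4.7) after.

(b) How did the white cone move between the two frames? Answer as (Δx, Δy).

(-1.6, 0.7)

From the two frames, the white cone sits at roughly (4.3, 1.8) before and (2.7, 2.5) after.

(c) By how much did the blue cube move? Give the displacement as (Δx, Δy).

(0.8, 1.6)

The blue cube was at about (9.0, 4.6) and moved to about (9.8, 6.2).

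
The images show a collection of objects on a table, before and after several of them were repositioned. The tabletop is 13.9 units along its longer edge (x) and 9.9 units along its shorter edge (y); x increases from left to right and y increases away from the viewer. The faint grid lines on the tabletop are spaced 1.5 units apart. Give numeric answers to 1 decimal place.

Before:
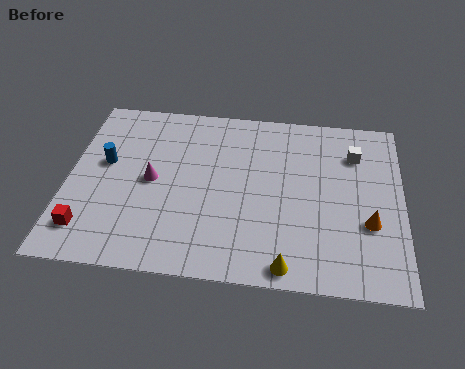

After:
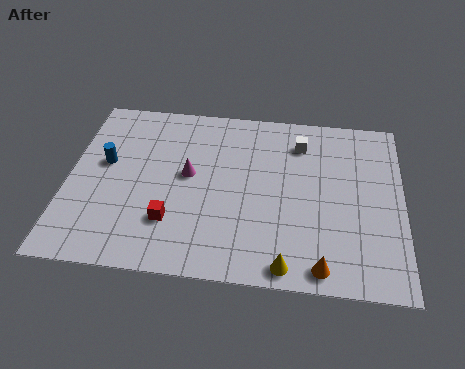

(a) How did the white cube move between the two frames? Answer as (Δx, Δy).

(-2.3, 0.4)

The white cube was at about (11.9, 7.4) and moved to about (9.6, 7.8).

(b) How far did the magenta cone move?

1.6

The magenta cone moved from about (3.5, 4.9) to (5.0, 5.4), a distance of √(1.5² + 0.5²) ≈ 1.6.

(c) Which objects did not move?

the yellow cone and the blue cylinder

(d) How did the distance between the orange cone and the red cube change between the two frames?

-5.2

Before: roughly 11.6 units apart; after: 6.4. That's 5.2 units closer together.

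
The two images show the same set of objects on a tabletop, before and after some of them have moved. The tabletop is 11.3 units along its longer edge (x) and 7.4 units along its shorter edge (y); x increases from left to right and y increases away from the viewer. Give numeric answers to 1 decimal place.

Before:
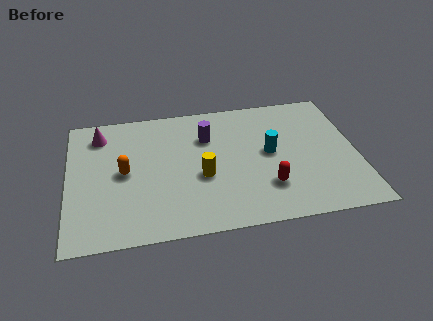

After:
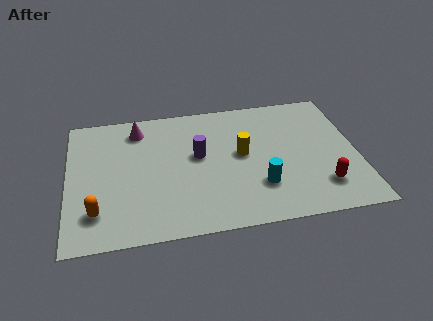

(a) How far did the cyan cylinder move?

1.9

From (7.9, 3.9) to (7.4, 2.1), the cyan cylinder covered √(0.5² + 1.8²) ≈ 1.9 units.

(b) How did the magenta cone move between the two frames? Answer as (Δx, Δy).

(1.5, 0.1)

The magenta cone was at about (1.3, 6.0) and moved to about (2.8, 6.1).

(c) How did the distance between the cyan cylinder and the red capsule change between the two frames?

+0.5

They were about 1.9 units apart before and 2.4 after — 0.5 units further apart.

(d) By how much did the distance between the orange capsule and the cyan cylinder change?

+0.6

They were about 5.7 units apart before and 6.3 after — 0.6 units further apart.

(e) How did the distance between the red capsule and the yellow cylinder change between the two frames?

+1.1

Before: roughly 2.7 units apart; after: 3.8. That's 1.1 units further apart.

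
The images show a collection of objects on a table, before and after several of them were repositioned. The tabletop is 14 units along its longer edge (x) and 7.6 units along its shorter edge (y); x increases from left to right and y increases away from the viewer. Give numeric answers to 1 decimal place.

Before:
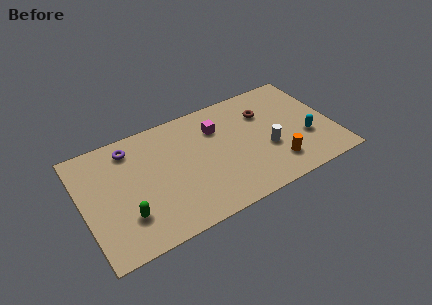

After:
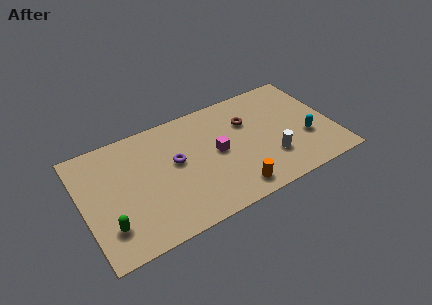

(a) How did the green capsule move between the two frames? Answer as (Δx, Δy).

(-1.0, -0.2)

From the two frames, the green capsule sits at roughly (2.2, 2.1) before and (1.2, 1.9) after.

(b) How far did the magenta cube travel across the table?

1.6

From (7.7, 5.5) to (7.5, 3.9), the magenta cube covered √(0.2² + 1.6²) ≈ 1.6 units.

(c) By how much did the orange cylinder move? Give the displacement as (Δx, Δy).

(-2.5, -0.6)

From the two frames, the orange cylinder sits at roughly (10.5, 1.7) before and (8.0, 1.1) after.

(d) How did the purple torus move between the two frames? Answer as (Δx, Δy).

(2.3, -2.0)

From the two frames, the purple torus sits at roughly (2.9, 6.3) before and (5.2, 4.3) after.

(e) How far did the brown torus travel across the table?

1.0

From (10.4, 5.4) to (9.4, 5.2), the brown torus covered √(1.0² + 0.2²) ≈ 1.0 units.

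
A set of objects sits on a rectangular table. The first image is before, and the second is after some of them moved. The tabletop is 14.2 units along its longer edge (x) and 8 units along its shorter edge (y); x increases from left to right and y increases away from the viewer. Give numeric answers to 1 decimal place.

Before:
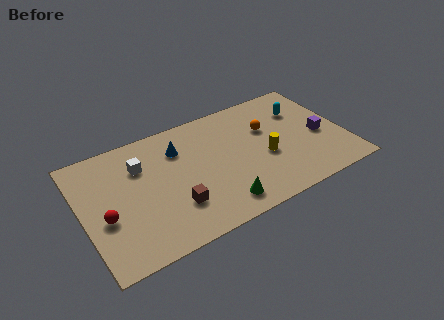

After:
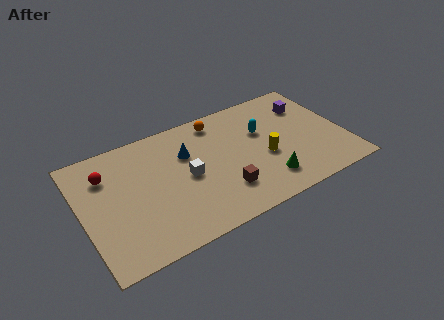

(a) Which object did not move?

the yellow cylinder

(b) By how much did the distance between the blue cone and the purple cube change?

-1.1

Before: roughly 7.9 units apart; after: 6.8. That's 1.1 units closer together.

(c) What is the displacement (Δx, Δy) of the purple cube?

(-0.3, 2.4)

From the two frames, the purple cube sits at roughly (12.9, 3.5) before and (12.6, 5.9) after.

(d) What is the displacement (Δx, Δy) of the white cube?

(2.3, -1.8)

From the two frames, the white cube sits at roughly (3.3, 5.7) before and (5.6, 3.9) after.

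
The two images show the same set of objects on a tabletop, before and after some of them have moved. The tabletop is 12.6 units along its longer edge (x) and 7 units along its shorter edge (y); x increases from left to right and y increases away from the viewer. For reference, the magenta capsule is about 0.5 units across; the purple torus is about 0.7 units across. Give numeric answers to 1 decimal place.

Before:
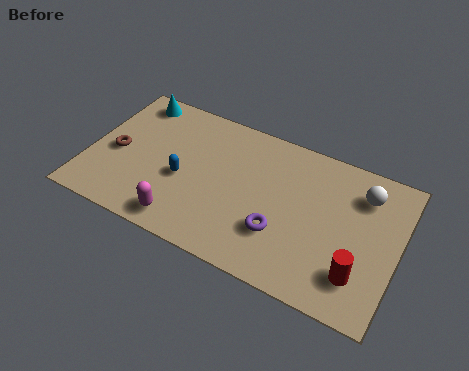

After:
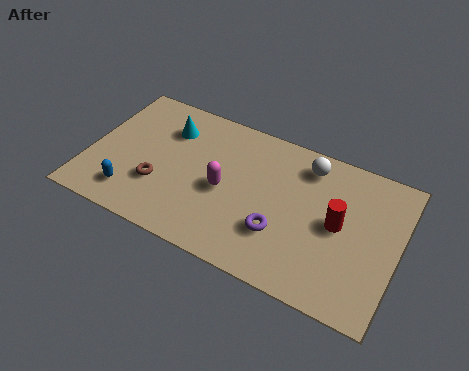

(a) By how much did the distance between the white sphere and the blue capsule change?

+0.5

Before: roughly 7.5 units apart; after: 8.0. That's 0.5 units further apart.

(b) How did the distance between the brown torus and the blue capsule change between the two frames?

-1.5

The distance was about 2.8 in the first image and 1.3 in the second, so they moved 1.5 units closer together.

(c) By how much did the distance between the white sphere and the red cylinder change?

-1.0

Before: roughly 3.7 units apart; after: 2.7. That's 1.0 units closer together.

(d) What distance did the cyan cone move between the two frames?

1.8

From (1.4, 6.1) to (3.0, 5.2), the cyan cone covered √(1.6² + 0.9²) ≈ 1.8 units.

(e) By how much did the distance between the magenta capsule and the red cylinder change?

-2.4

The distance was about 7.0 in the first image and 4.6 in the second, so they moved 2.4 units closer together.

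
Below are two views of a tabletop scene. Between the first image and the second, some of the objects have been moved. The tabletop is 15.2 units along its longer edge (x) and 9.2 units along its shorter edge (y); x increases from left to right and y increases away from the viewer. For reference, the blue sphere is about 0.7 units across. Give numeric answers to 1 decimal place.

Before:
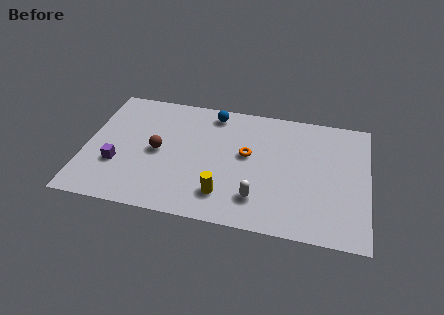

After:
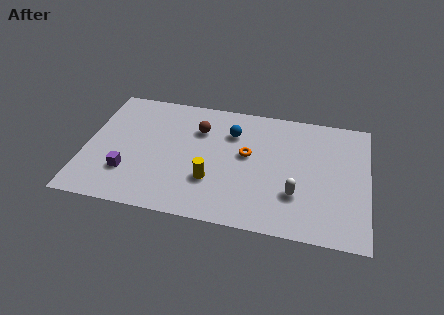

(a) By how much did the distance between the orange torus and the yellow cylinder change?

-0.5

They were about 3.4 units apart before and 2.9 after — 0.5 units closer together.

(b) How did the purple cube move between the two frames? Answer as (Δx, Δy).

(0.6, -0.5)

The purple cube was at about (1.8, 3.1) and moved to about (2.4, 2.6).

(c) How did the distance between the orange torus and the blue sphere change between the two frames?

-1.7

Before: roughly 3.4 units apart; after: 1.7. That's 1.7 units closer together.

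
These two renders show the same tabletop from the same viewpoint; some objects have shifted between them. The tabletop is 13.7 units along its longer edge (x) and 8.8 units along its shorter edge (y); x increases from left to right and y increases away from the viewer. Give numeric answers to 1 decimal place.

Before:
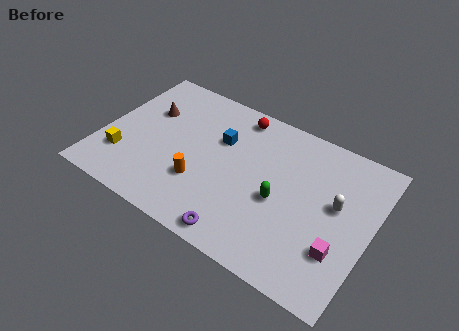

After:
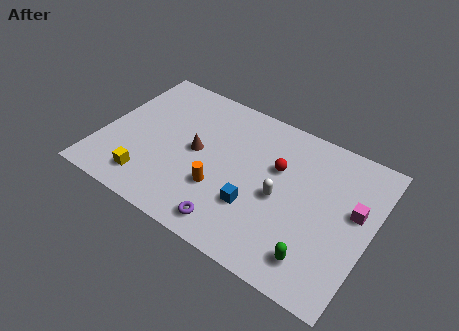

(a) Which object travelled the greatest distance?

the blue cube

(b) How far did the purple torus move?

0.6

From (7.7, 0.9) to (7.2, 1.2), the purple torus covered √(0.5² + 0.3²) ≈ 0.6 units.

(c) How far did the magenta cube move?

2.5

The magenta cube was near (12.4, 2.6) before and (12.8, 5.1) after, so it travelled √(0.4² + 2.5²) ≈ 2.5 units.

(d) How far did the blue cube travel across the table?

3.8

The blue cube moved from about (5.8, 5.8) to (8.1, 2.8), a distance of √(2.3² + 3.0²) ≈ 3.8.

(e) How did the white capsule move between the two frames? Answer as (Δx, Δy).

(-2.7, -1.0)

The white capsule was at about (11.9, 5.0) and moved to about (9.2, 4.0).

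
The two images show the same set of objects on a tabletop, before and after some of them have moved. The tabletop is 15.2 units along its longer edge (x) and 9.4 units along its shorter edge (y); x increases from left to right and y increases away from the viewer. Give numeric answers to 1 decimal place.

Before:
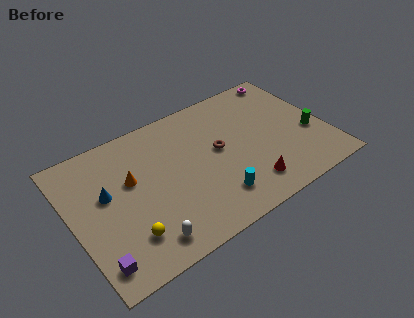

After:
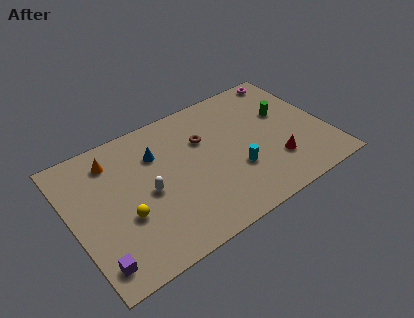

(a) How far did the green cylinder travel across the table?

2.5

The green cylinder was near (14.2, 3.6) before and (13.0, 5.8) after, so it travelled √(1.2² + 2.2²) ≈ 2.5 units.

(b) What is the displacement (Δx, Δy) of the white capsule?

(0.7, 3.0)

The white capsule started near (3.7, 1.4) and ended near (4.4, 4.4).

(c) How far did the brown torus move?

1.4

The brown torus moved from about (8.8, 5.1) to (8.1, 6.3), a distance of √(0.7² + 1.2²) ≈ 1.4.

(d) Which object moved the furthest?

the blue cone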